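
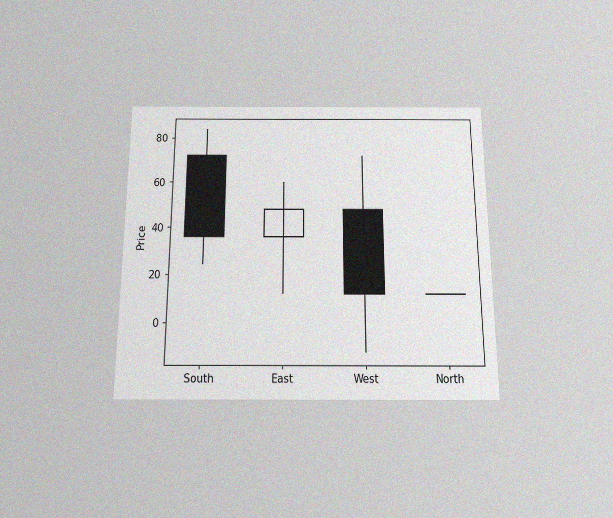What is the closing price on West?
The chart is viewed slightly from below, with some photo noise. The West candle closes at 12.

12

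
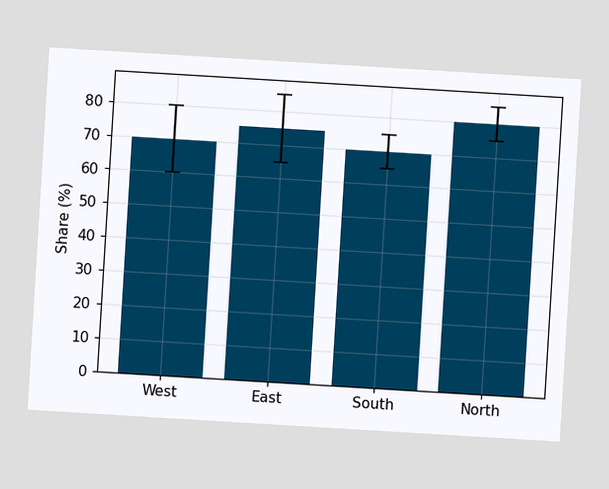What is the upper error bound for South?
75%

The chart is tilted about 3° clockwise. The South bar's upper whisker reaches 75%.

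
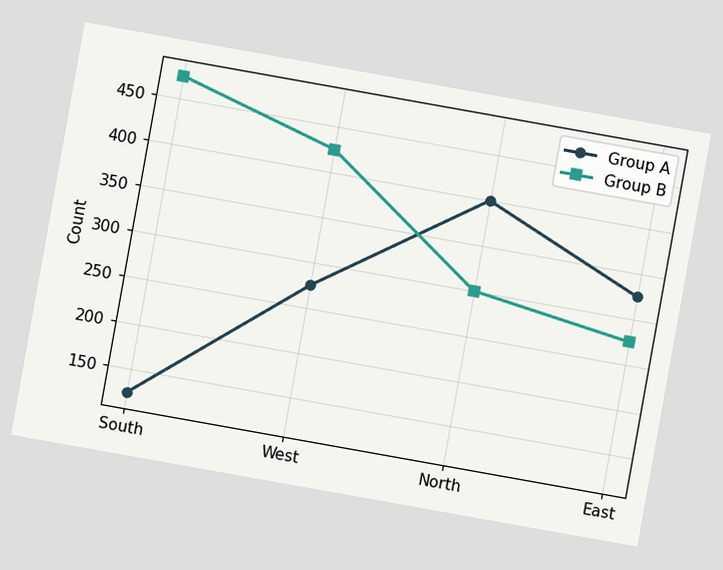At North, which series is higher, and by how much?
The chart is tilted about 10° clockwise. At North, Group A sits above the other line by 100.

Group A, by 100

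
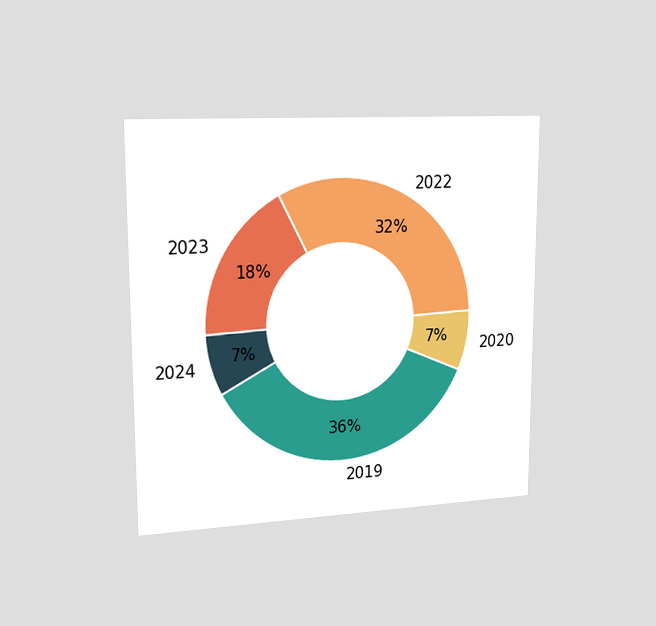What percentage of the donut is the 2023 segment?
18%

The chart is viewed slightly from the left. The 2023 segment takes up 18% of the ring.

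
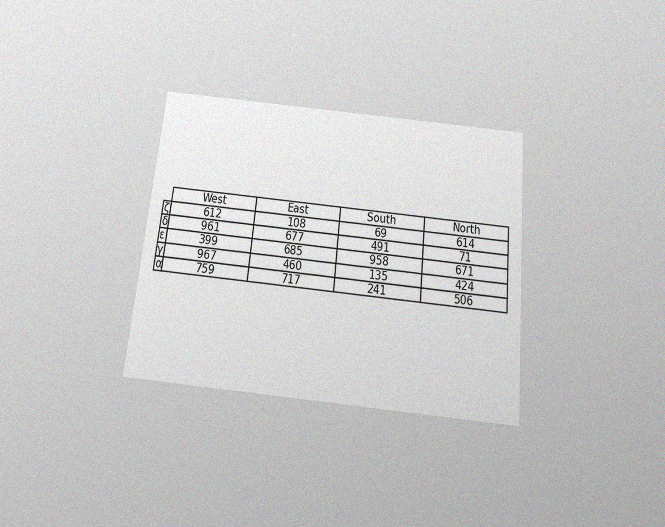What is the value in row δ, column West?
The chart is tilted about 6° clockwise and viewed slightly from below, with some photo noise. The (δ, West) cell reads 961.

961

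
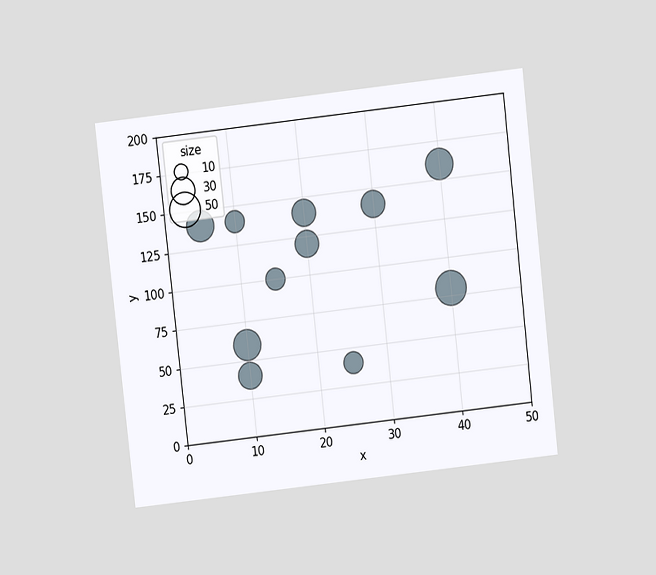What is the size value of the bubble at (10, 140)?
20

The chart is tilted about 6° counter-clockwise and viewed slightly from above. Matching the bubble at (10, 140) against the size legend gives 20.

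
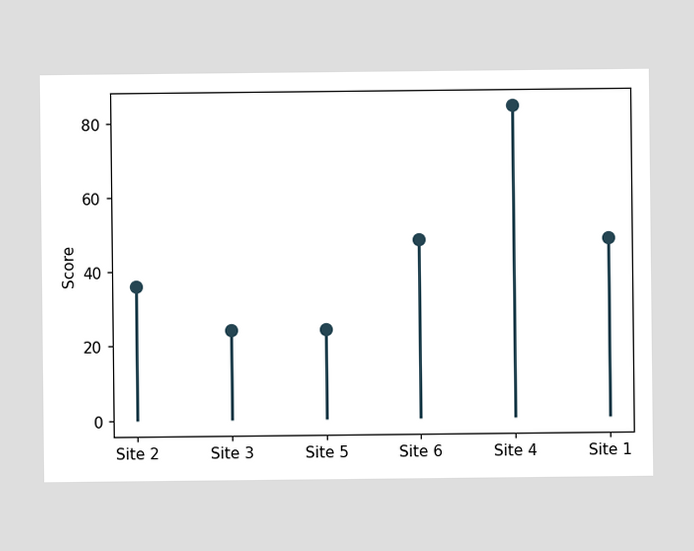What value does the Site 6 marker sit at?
48

The Site 6 marker sits at 48.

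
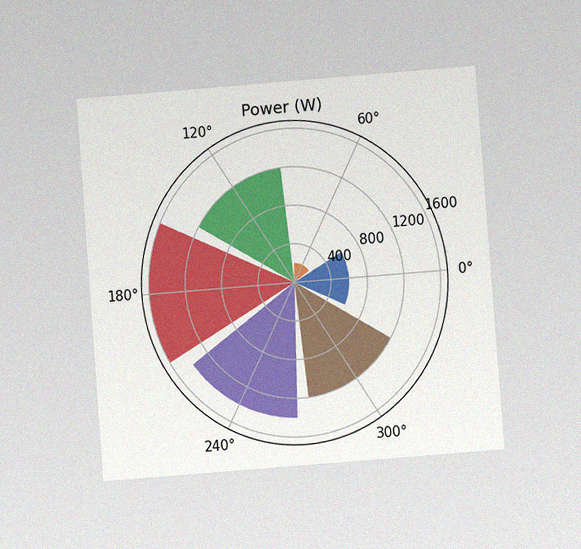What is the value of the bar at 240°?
1400W

The chart is tilted about 4° counter-clockwise and viewed at a slight angle, with some photo noise. The bar at 240° reaches 1400W on the radial axis.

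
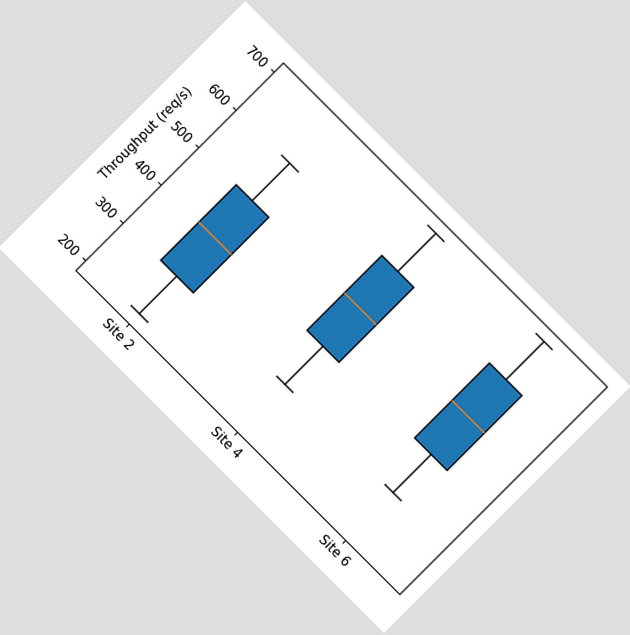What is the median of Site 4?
The chart is tilted about 45° clockwise. The median line in the Site 4 box sits at 500req/s.

500req/s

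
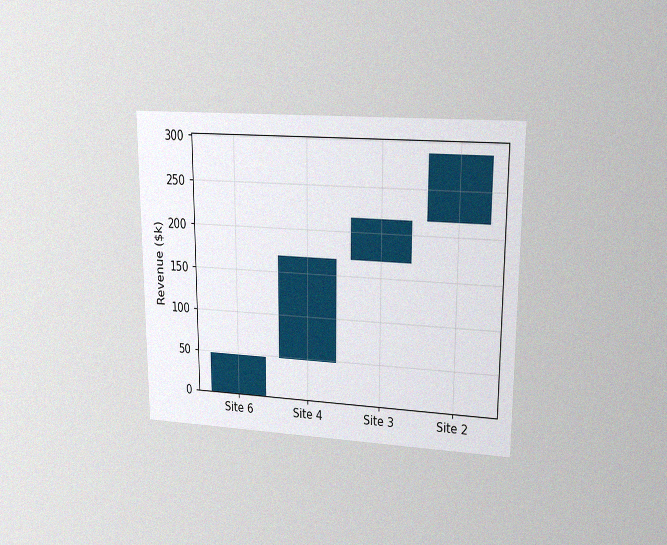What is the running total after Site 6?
The chart is viewed at a slight angle, with some photo noise. After Site 6 the running total reaches $48k.

$48k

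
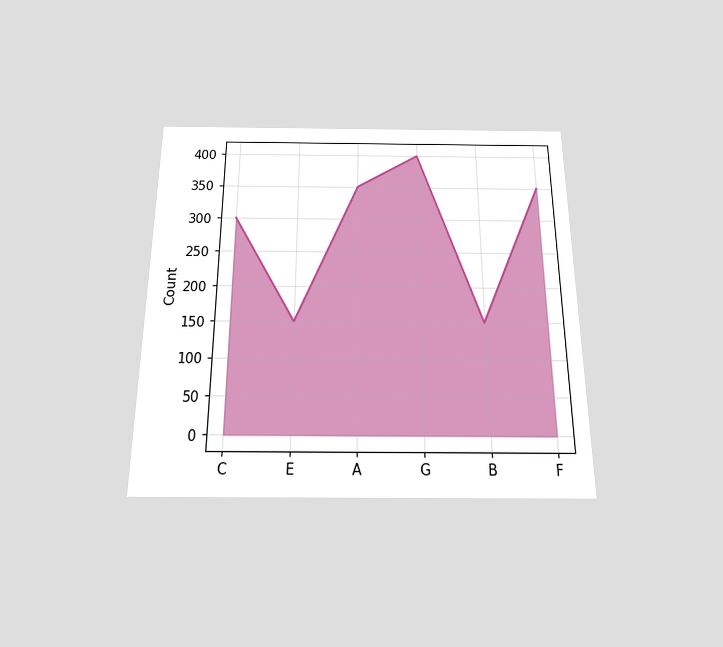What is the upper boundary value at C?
The chart is viewed slightly from below. At C the upper boundary is at 300.

300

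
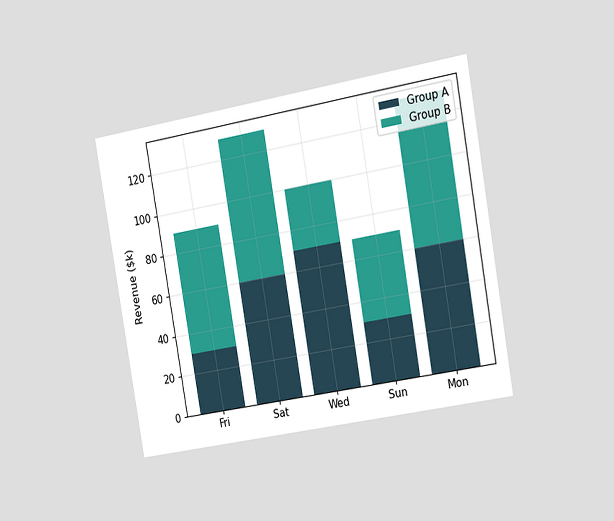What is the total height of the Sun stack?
The chart is tilted about 10° counter-clockwise and viewed slightly from the right. The Sun stack's top reaches $70k on the y-axis.

$70k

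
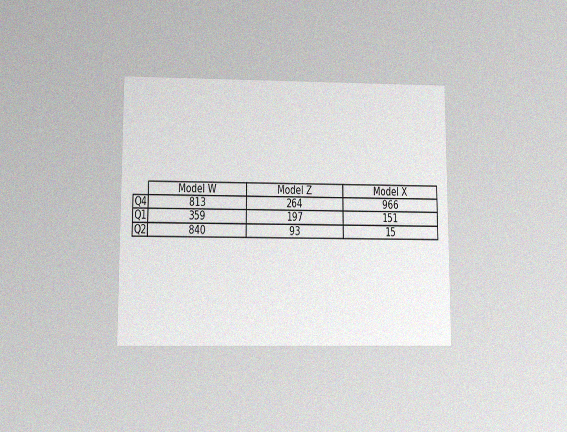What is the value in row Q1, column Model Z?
The chart is viewed slightly from below, with some photo noise. The (Q1, Model Z) cell reads 197.

197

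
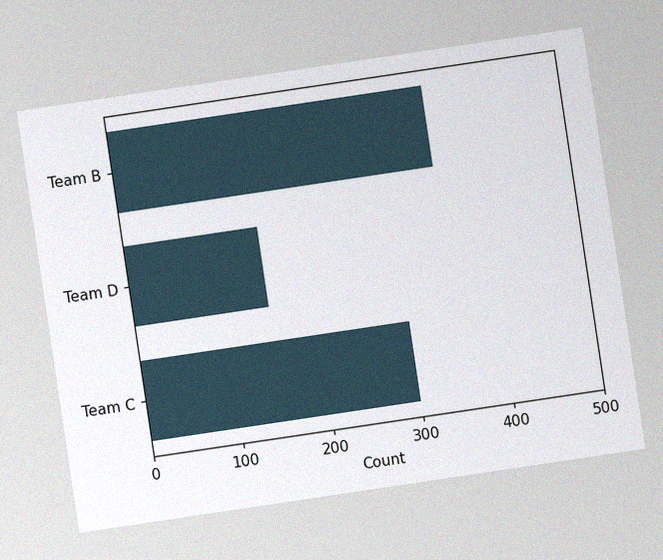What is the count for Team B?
The chart is tilted about 8° counter-clockwise, with some photo noise. Reading along the chart's x-axis, the Team B bar reaches 350.

350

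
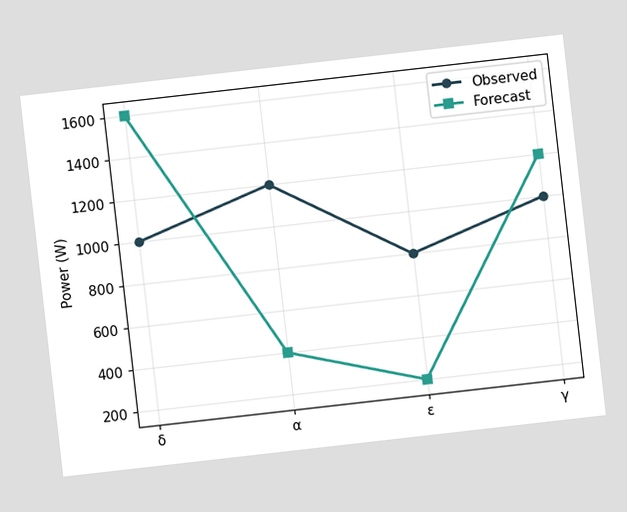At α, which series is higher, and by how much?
The chart is tilted about 6° counter-clockwise. At α, Observed sits above the other line by 800W.

Observed, by 800W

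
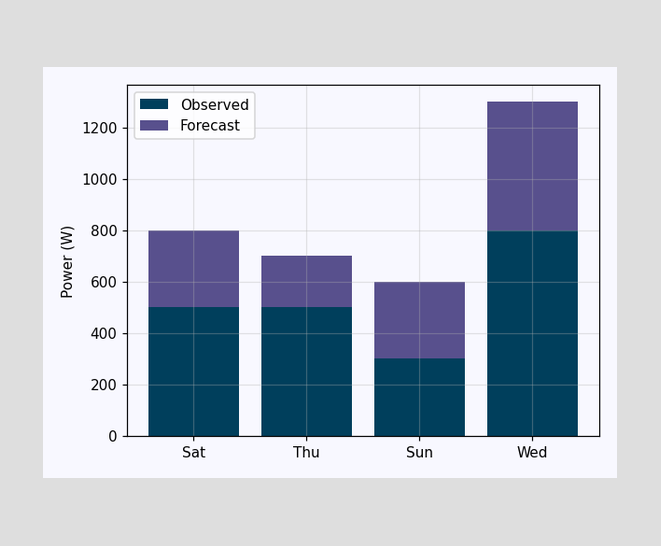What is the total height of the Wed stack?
1300W

The Wed stack's top reaches 1300W on the y-axis.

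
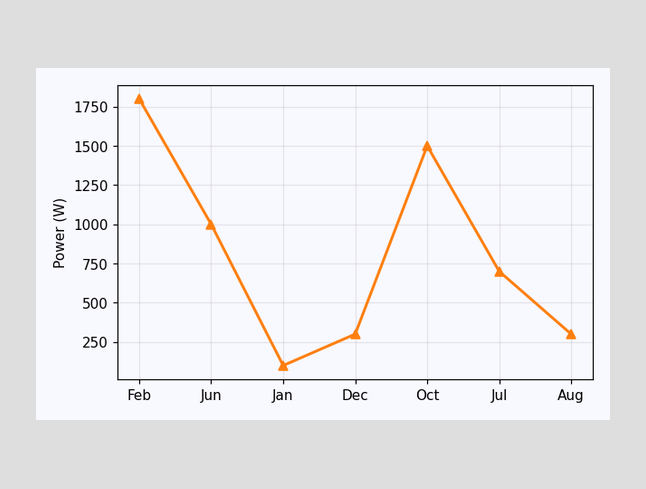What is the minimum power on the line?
100W

The lowest point is at Jan, and reading across to the y-axis gives 100W.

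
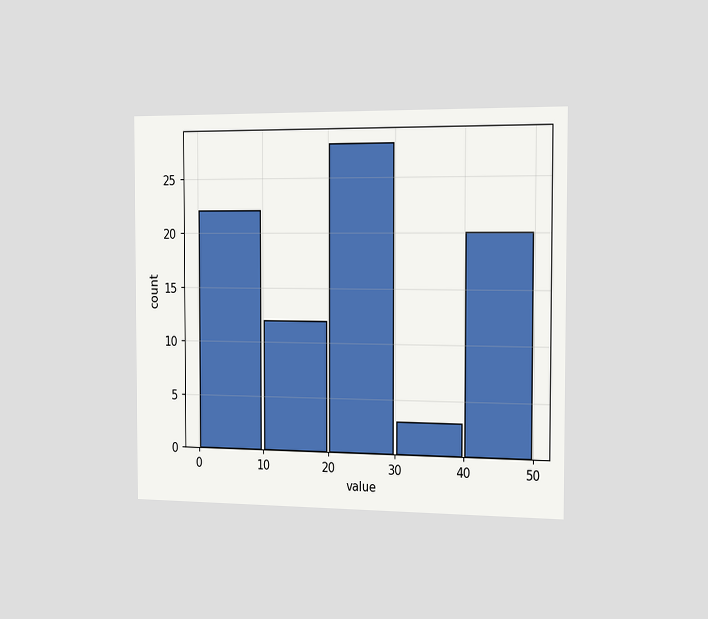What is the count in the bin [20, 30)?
28

The chart is viewed slightly from the right. The [20, 30) bin has height 28.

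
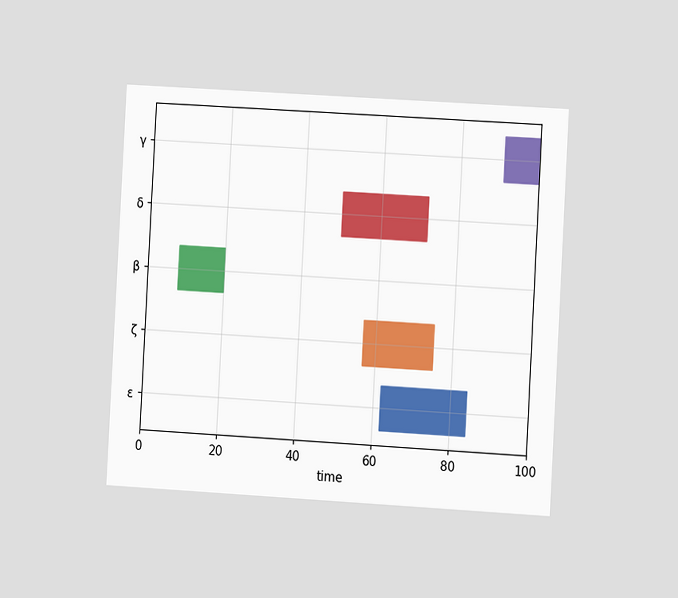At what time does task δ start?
The chart is tilted about 3° clockwise and viewed at a slight angle. The δ bar begins at t=50.

50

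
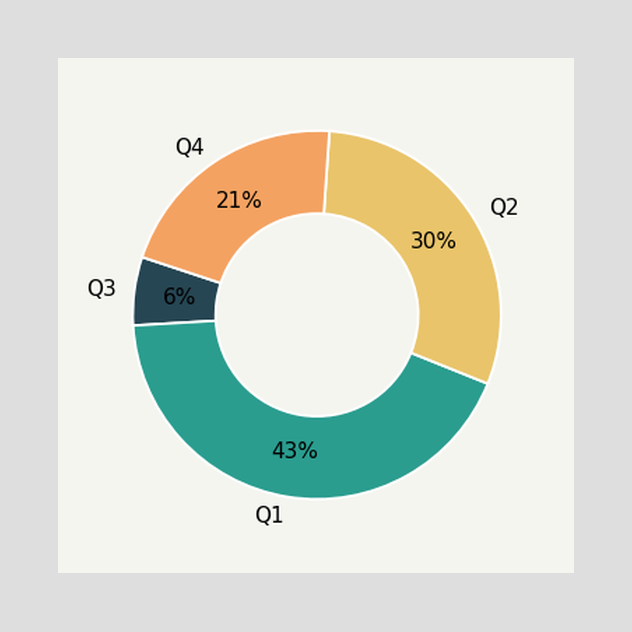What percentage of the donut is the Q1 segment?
43%

The Q1 segment takes up 43% of the ring.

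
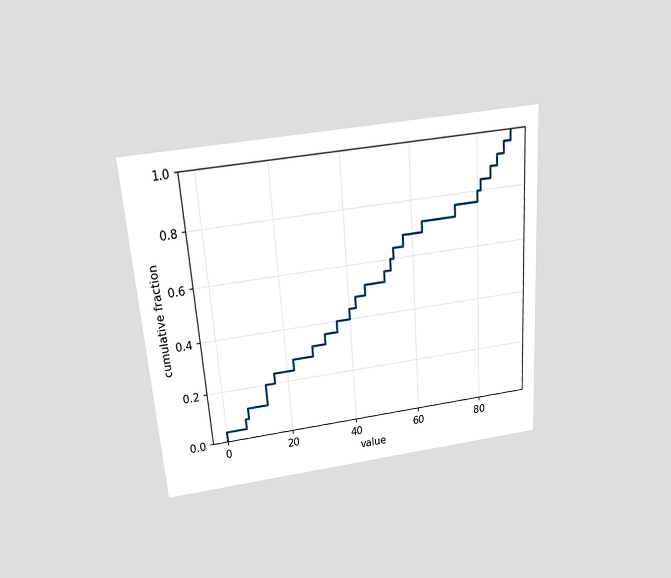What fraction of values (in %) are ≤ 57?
68%

The chart is tilted about 4° counter-clockwise and viewed slightly from above. At x=57 the ECDF step is at 68%.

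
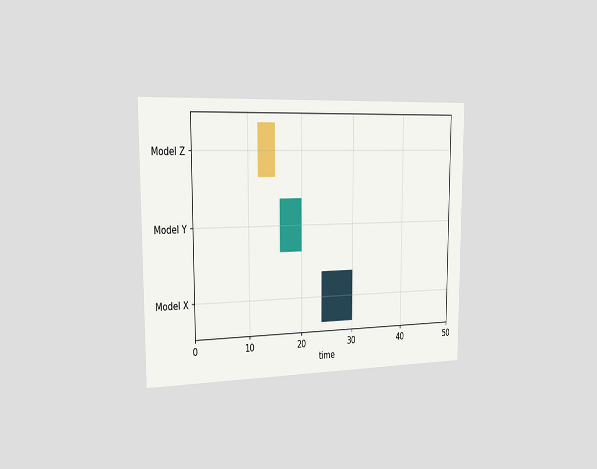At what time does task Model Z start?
The chart is viewed slightly from the left. The Model Z bar begins at t=12.

12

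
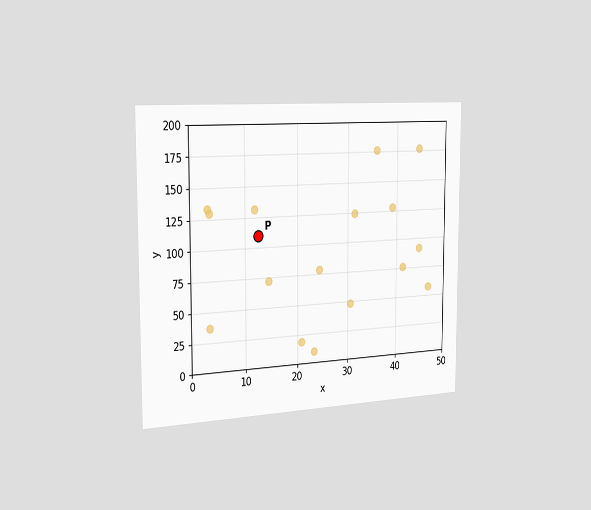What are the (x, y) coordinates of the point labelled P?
(12.5, 110)

The chart is viewed slightly from the left. Following the gridlines from P to each axis, P sits at (12.5, 110).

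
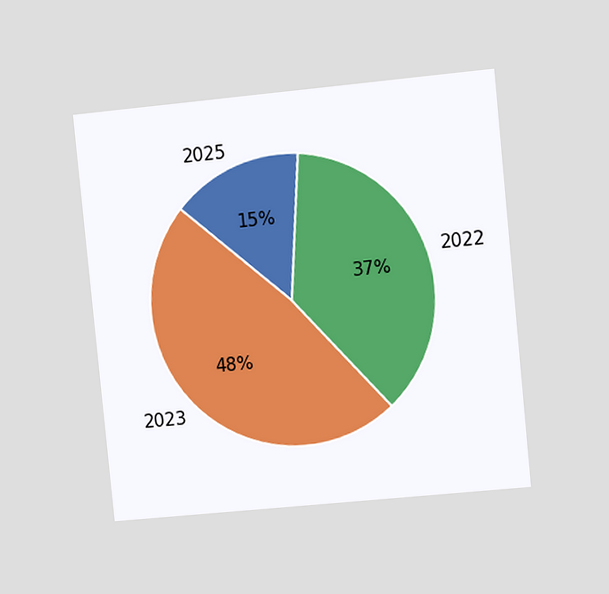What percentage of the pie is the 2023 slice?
The chart is tilted about 6° counter-clockwise and viewed at a slight angle. The 2023 slice takes up 48% of the pie.

48%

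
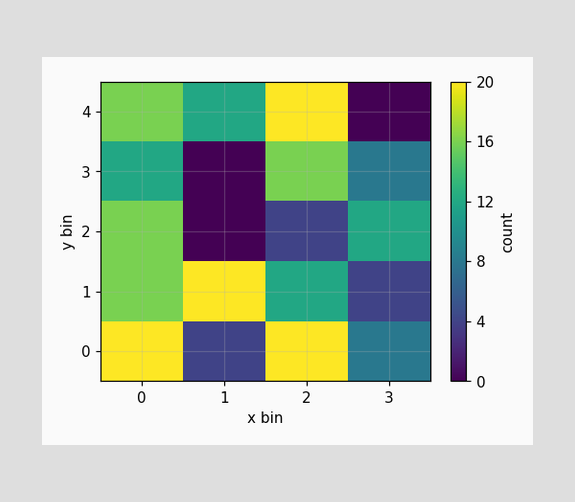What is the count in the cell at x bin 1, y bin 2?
0

Matching the cell (1, 2) against the colorbar gives 0.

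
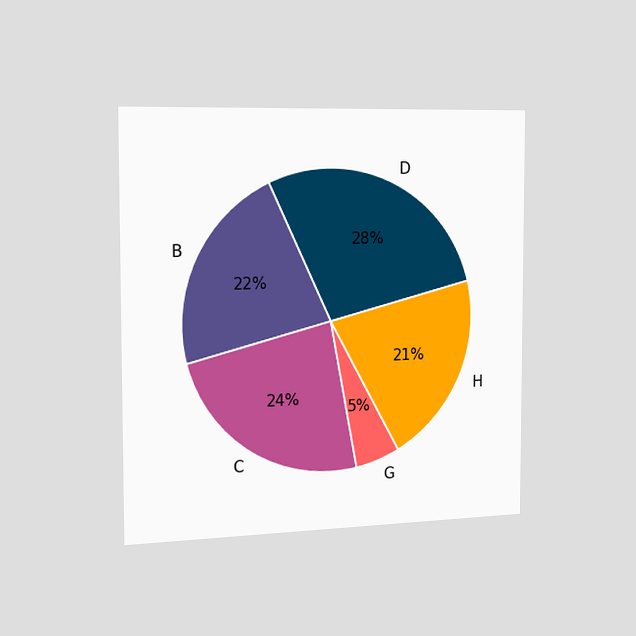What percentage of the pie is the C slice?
The chart is viewed slightly from the left. The C slice takes up 24% of the pie.

24%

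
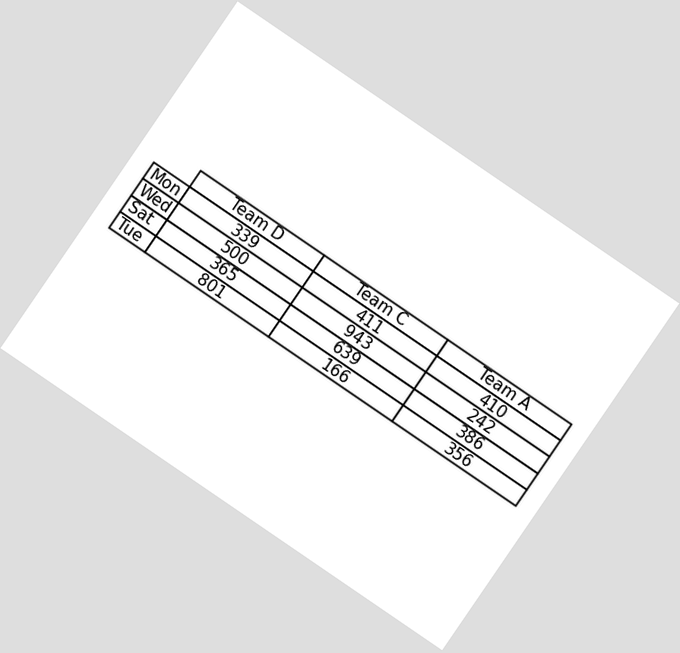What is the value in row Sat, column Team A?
386

The chart is tilted about 34° clockwise. The (Sat, Team A) cell reads 386.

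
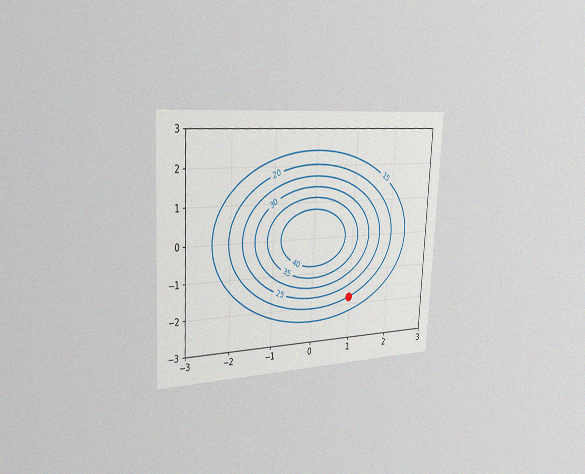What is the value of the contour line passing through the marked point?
20

The chart is tilted about 3° clockwise and viewed slightly from the left, with some photo noise. The marked point sits on the contour labelled 20.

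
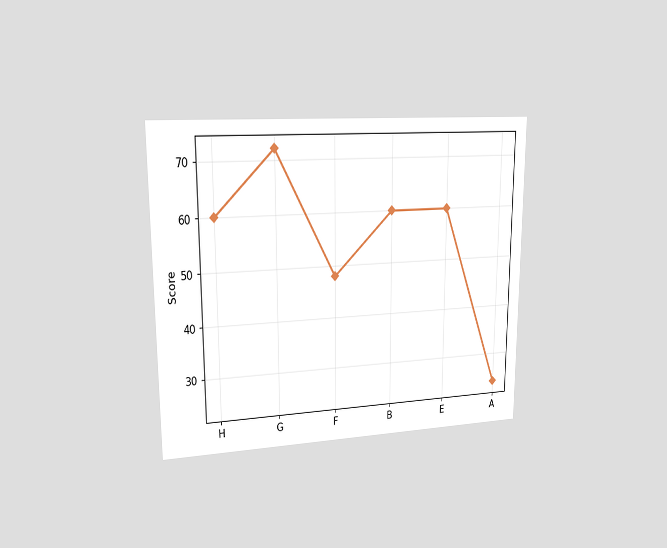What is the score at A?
The chart is viewed slightly from the left. At A, the line is at 24.

24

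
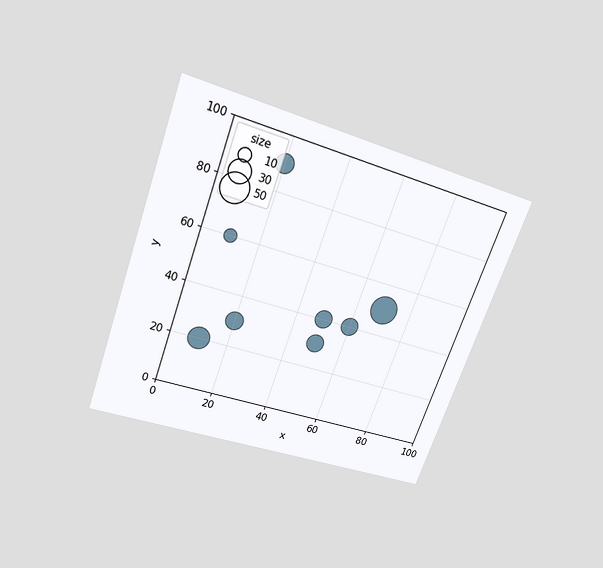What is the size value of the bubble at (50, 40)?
20

The chart is tilted about 20° clockwise and viewed slightly from above. Matching the bubble at (50, 40) against the size legend gives 20.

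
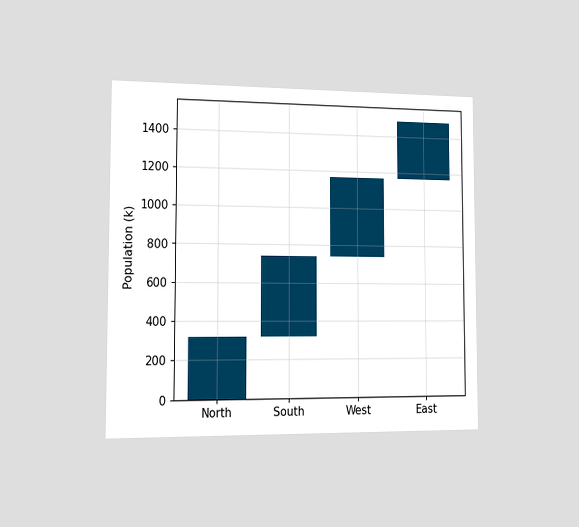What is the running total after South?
742k

The chart is viewed slightly from the left. After South the running total reaches 742k.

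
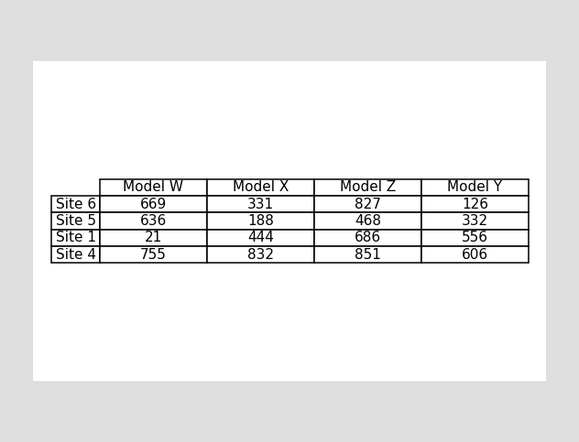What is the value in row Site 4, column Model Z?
The (Site 4, Model Z) cell reads 851.

851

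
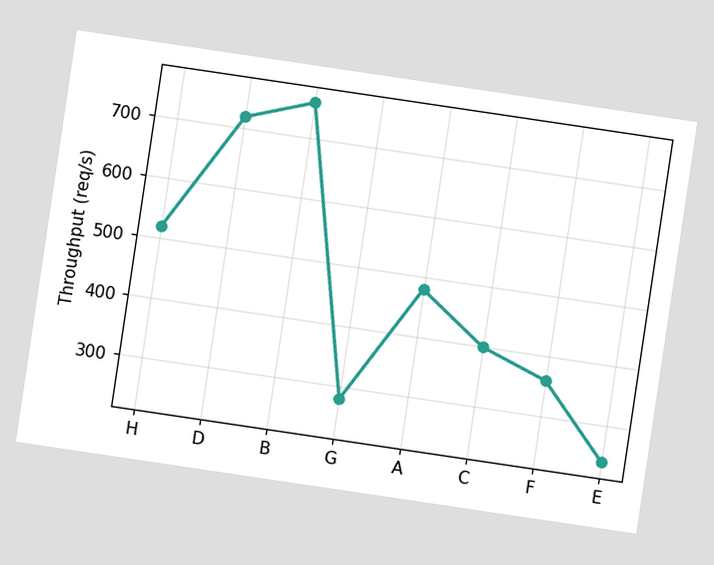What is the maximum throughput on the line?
The chart is tilted about 8° clockwise. The highest point is at B, and reading across to the y-axis gives 760req/s.

760req/s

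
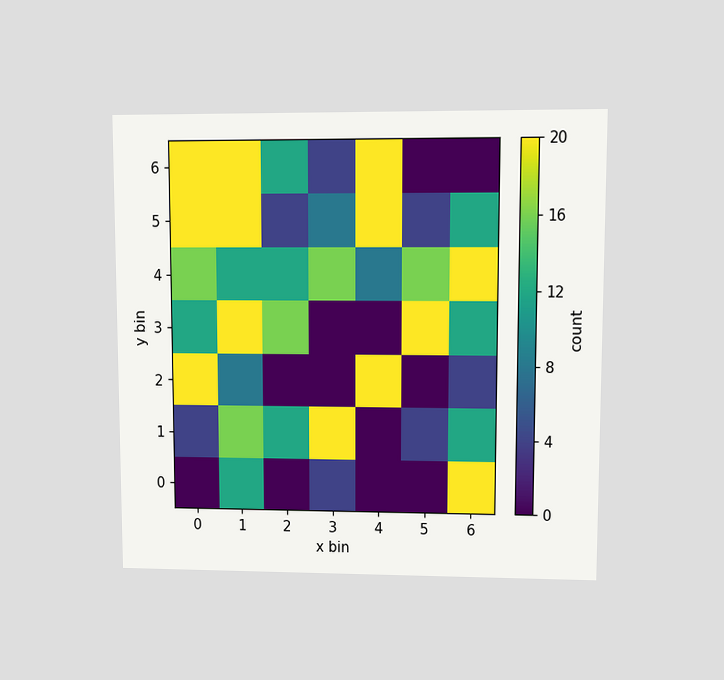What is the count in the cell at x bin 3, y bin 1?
The chart is viewed at a slight angle. Matching the cell (3, 1) against the colorbar gives 20.

20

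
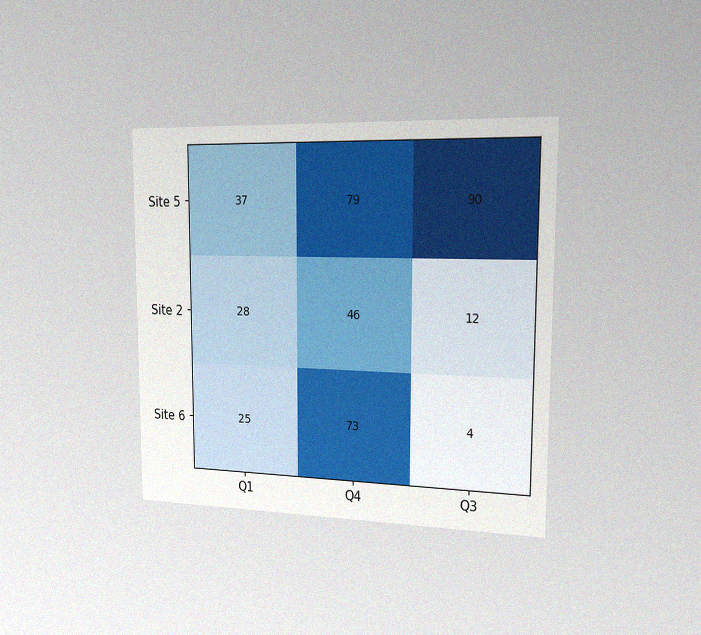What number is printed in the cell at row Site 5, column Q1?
The chart is viewed slightly from the right, with some photo noise. The (Site 5, Q1) cell reads 37.

37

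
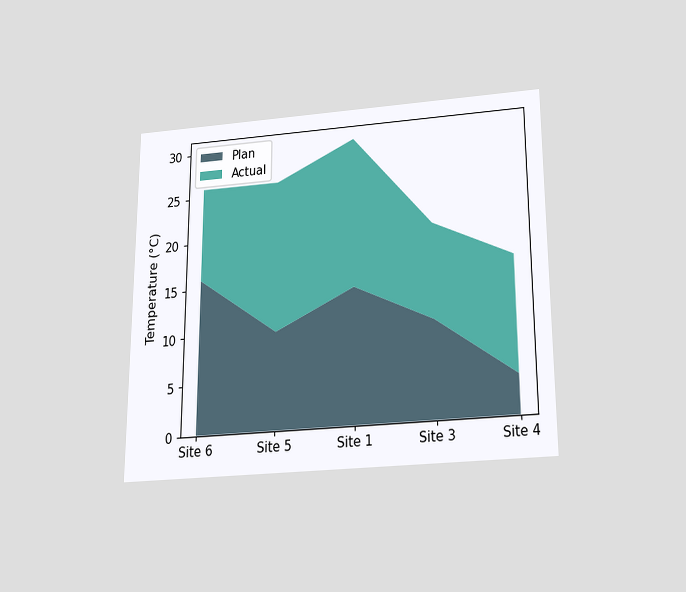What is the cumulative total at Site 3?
The chart is viewed slightly from below. The stacked total at Site 3 reaches 20°C.

20°C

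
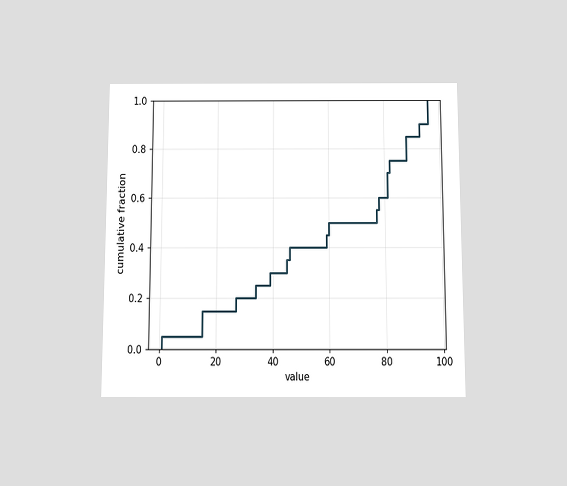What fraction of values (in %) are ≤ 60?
50%

The chart is viewed slightly from below. At x=60 the ECDF step is at 50%.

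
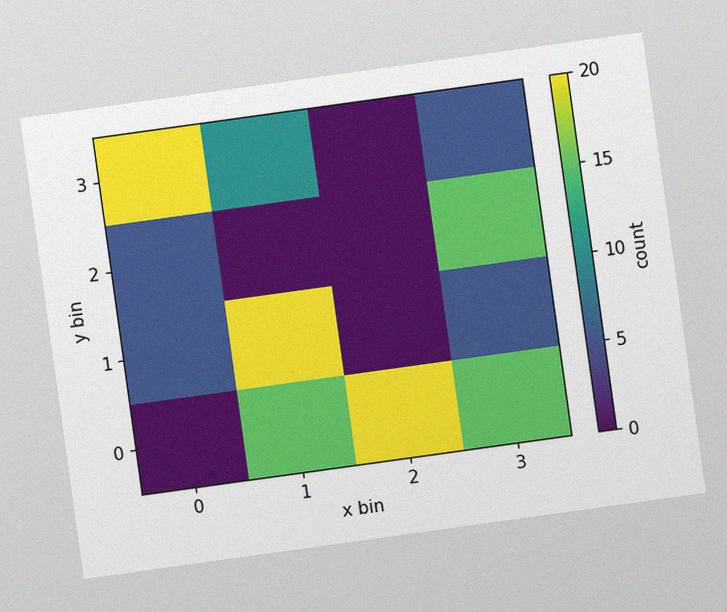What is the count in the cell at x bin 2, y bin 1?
0

The chart is tilted about 8° counter-clockwise, with some photo noise. Matching the cell (2, 1) against the colorbar gives 0.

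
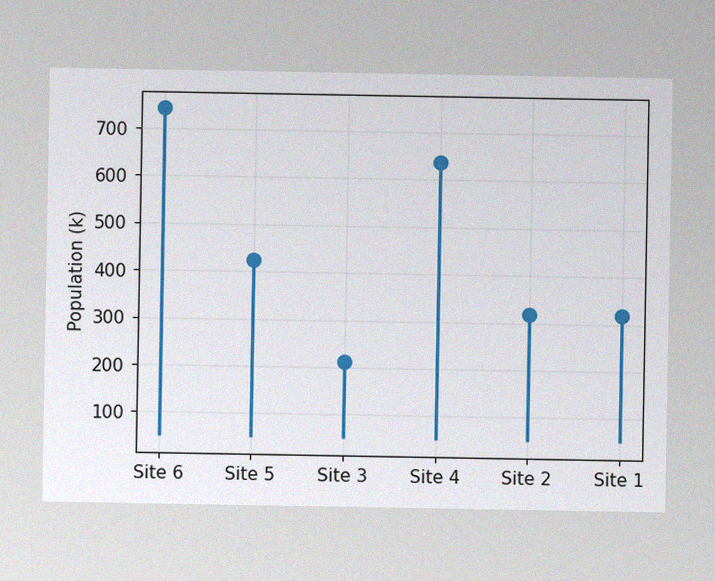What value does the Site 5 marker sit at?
424k

The image has some photo noise and uneven lighting. The Site 5 marker sits at 424k.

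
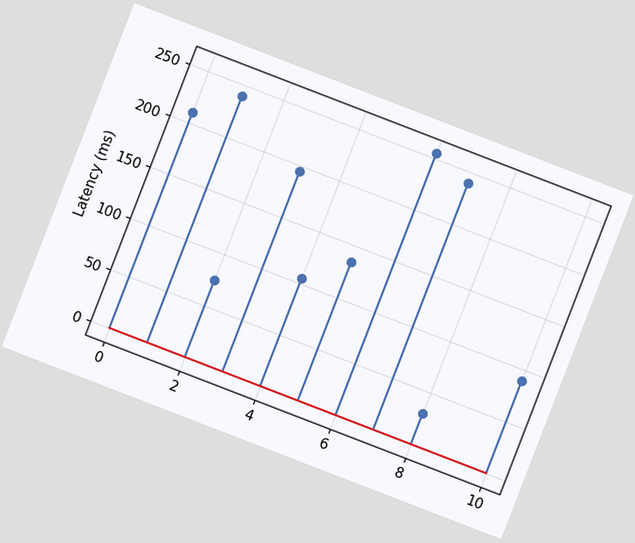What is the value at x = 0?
210ms

The chart is tilted about 21° clockwise. The stem at x=0 reaches 210ms.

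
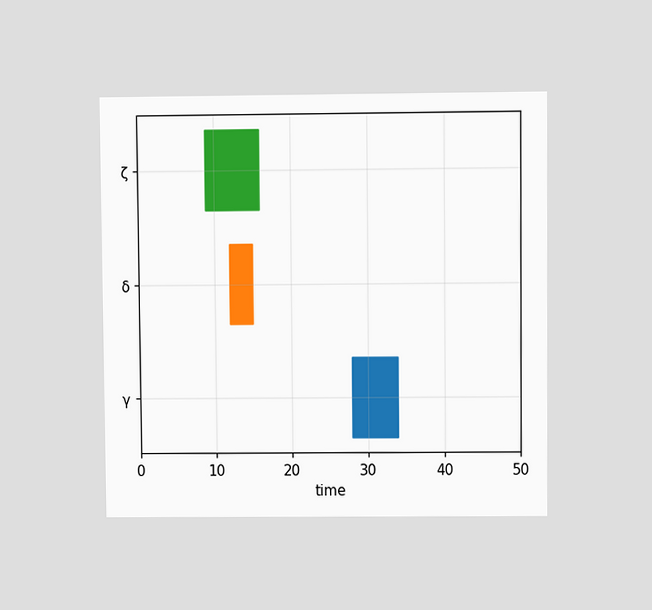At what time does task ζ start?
9

The chart is viewed at a slight angle. The ζ bar begins at t=9.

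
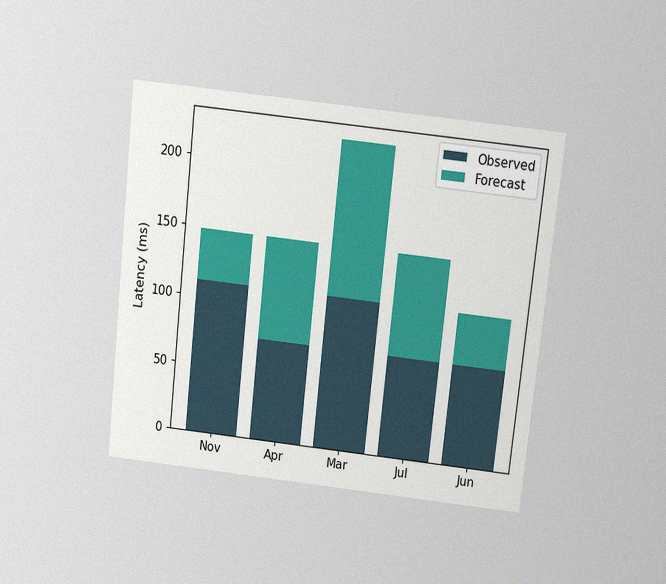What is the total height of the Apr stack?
148ms

The chart is tilted about 6° clockwise and viewed slightly from above, with some photo noise. The Apr stack's top reaches 148ms on the y-axis.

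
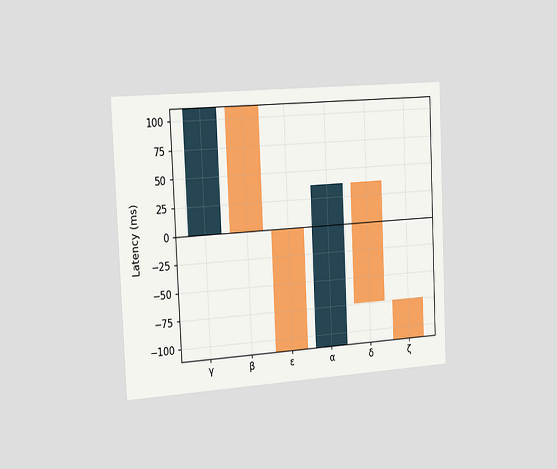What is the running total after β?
0ms

The chart is tilted about 3° counter-clockwise and viewed slightly from the left. After β the running total reaches 0ms.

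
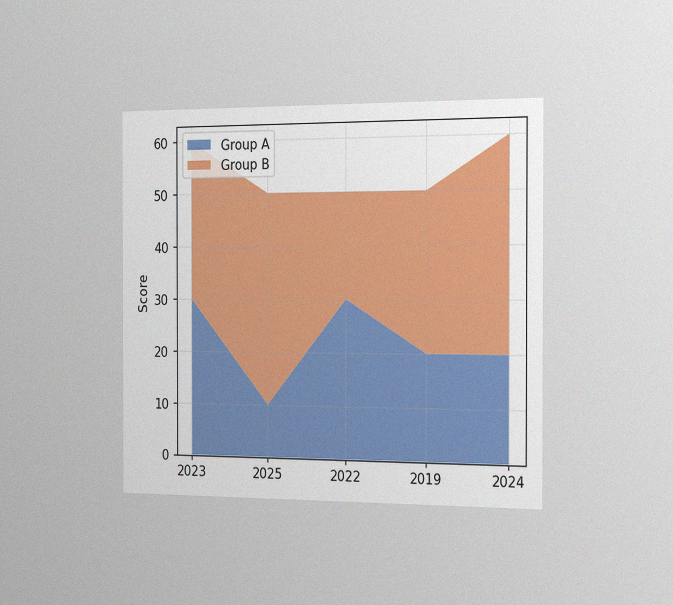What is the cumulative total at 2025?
The chart is viewed slightly from the right, with some photo noise. The stacked total at 2025 reaches 50.

50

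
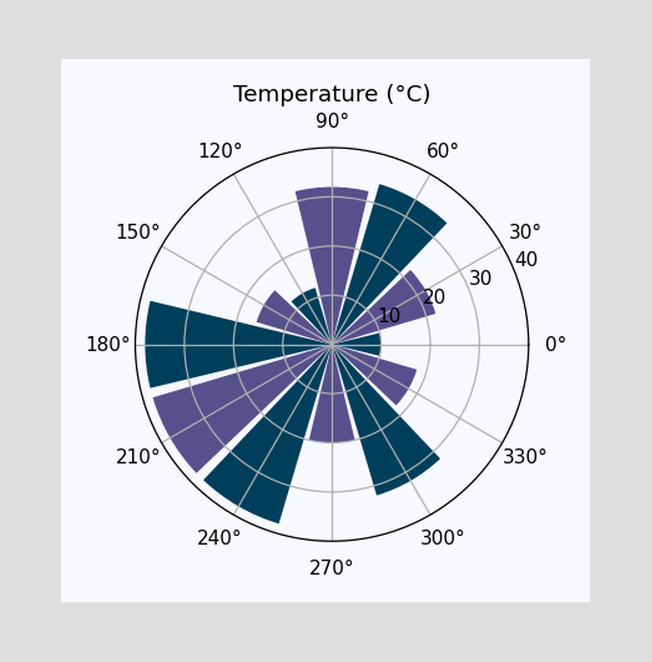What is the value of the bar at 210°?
38°C

The bar at 210° reaches 38°C on the radial axis.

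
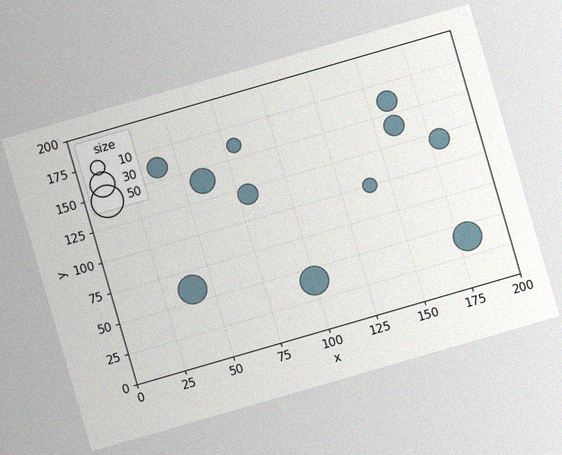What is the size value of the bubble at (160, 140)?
The chart is tilted about 16° counter-clockwise, with some photo noise. Matching the bubble at (160, 140) against the size legend gives 20.

20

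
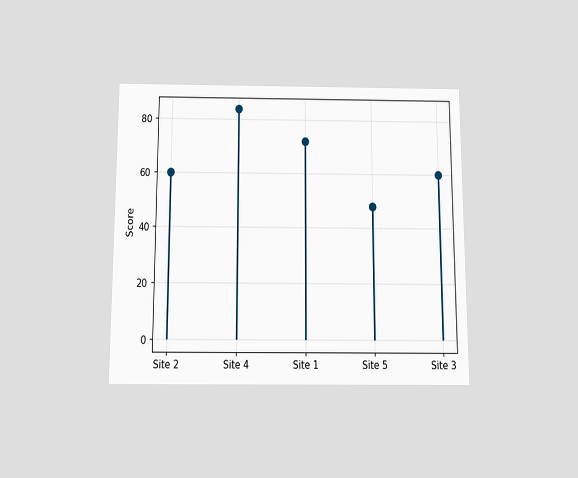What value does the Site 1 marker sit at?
72

The chart is viewed slightly from below. The Site 1 marker sits at 72.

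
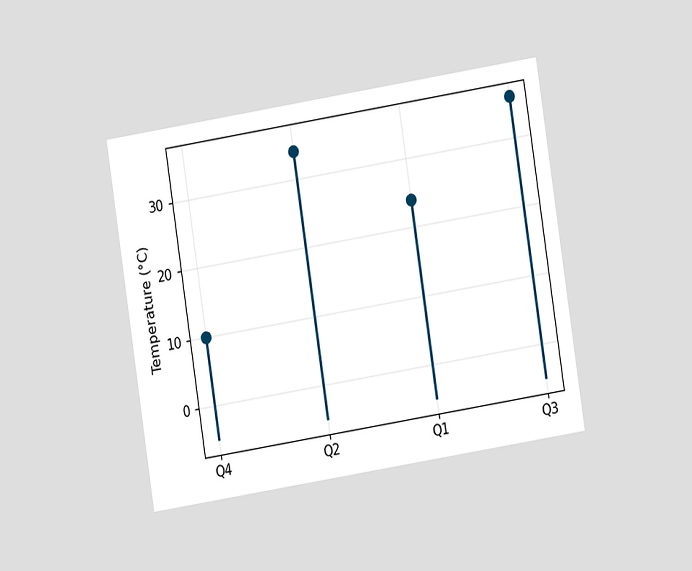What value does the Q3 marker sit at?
36°C

The chart is tilted about 9° counter-clockwise and viewed at a slight angle. The Q3 marker sits at 36°C.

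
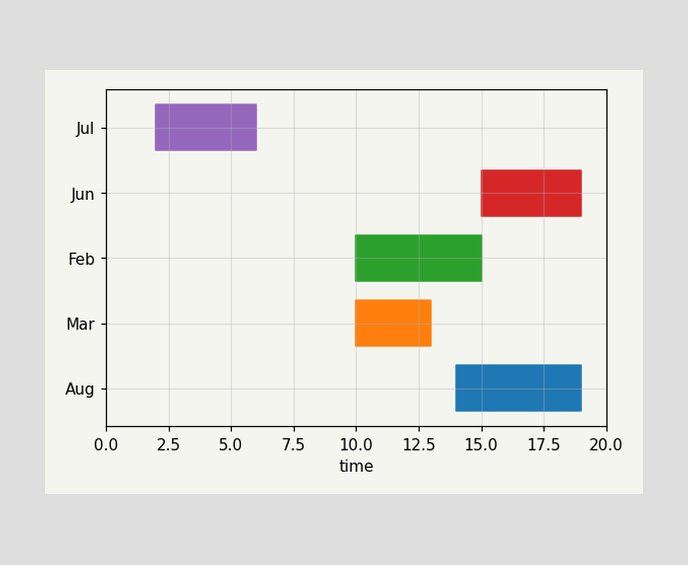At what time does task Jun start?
The Jun bar begins at t=15.

15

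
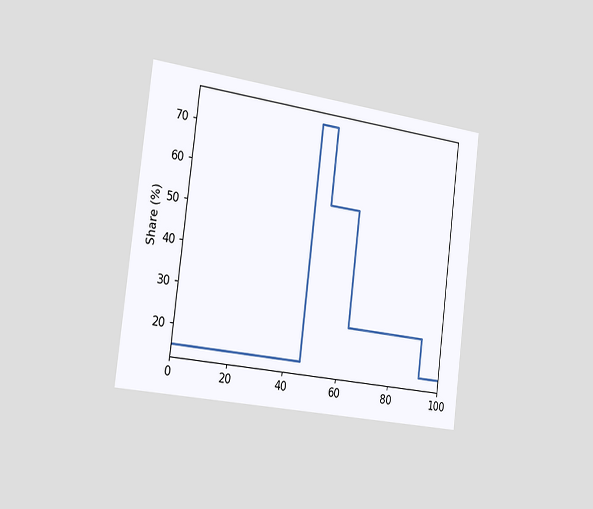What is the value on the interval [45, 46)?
15%

The chart is tilted about 7° clockwise and viewed slightly from the left. On [45, 46) the step sits at 15%.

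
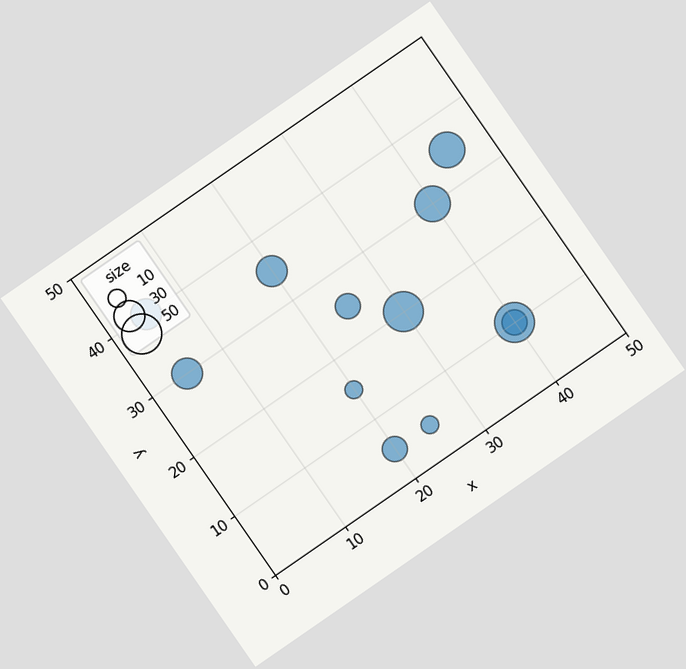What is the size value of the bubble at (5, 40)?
30

The chart is tilted about 35° counter-clockwise. Matching the bubble at (5, 40) against the size legend gives 30.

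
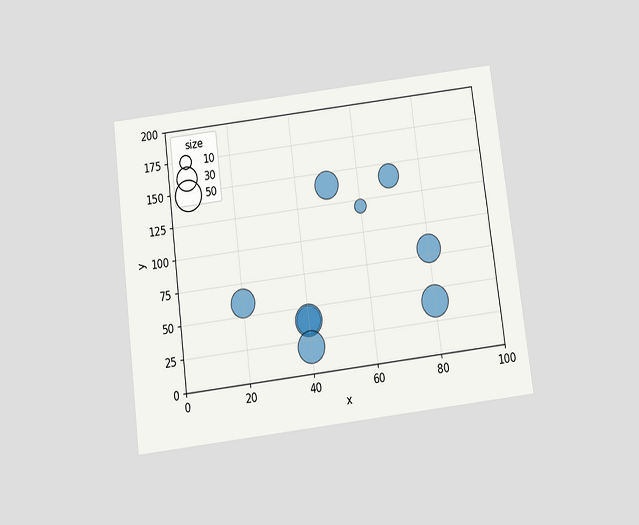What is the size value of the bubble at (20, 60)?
The chart is tilted about 7° counter-clockwise and viewed slightly from below. Matching the bubble at (20, 60) against the size legend gives 40.

40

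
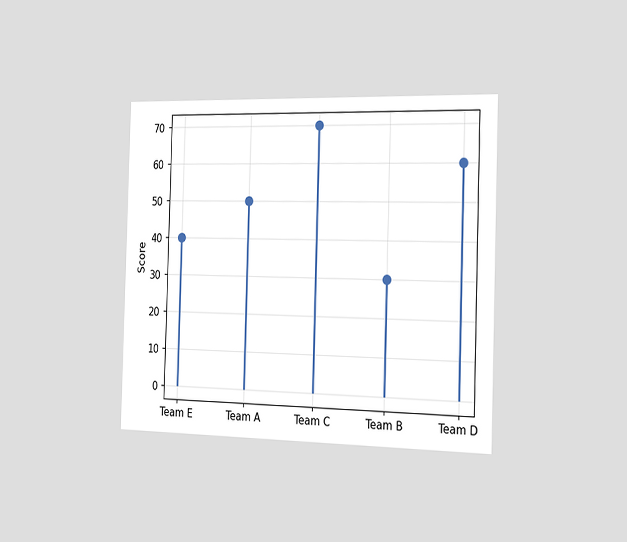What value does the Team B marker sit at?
The chart is viewed slightly from the right. The Team B marker sits at 30.

30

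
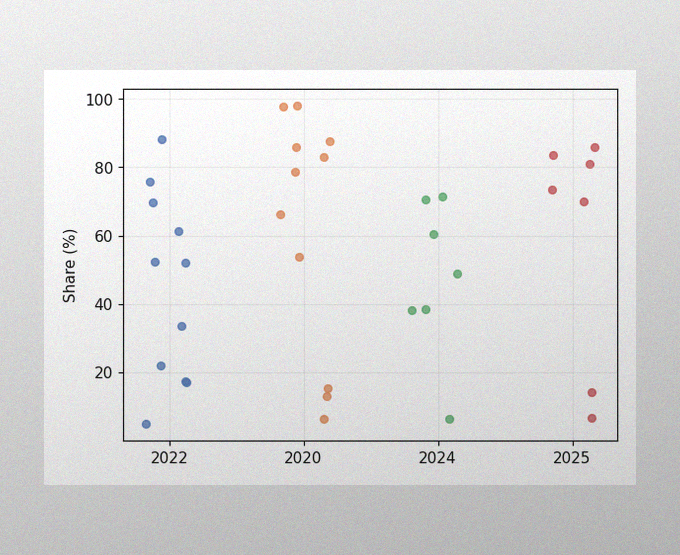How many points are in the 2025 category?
The image has some photo noise and uneven lighting. Counting the markers in the 2025 column gives 7.

7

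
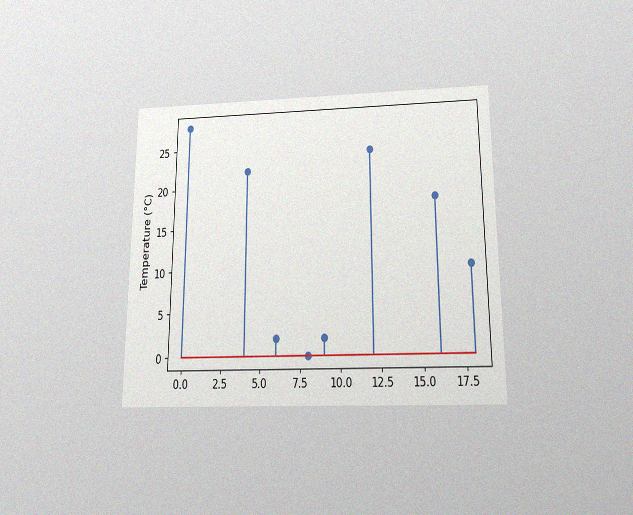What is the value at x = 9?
The chart is viewed slightly from below, with some photo noise. The stem at x=9 reaches 2°C.

2°C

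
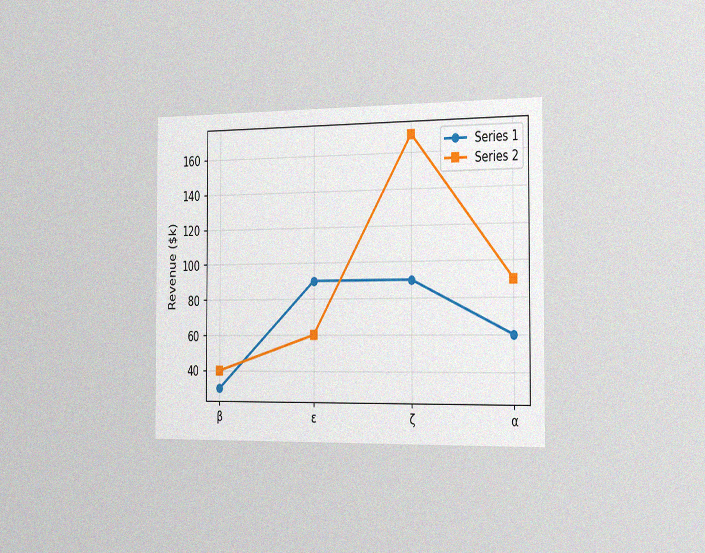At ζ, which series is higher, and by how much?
The chart is viewed slightly from the right, with some photo noise. At ζ, Series 2 sits above the other line by $80k.

Series 2, by $80k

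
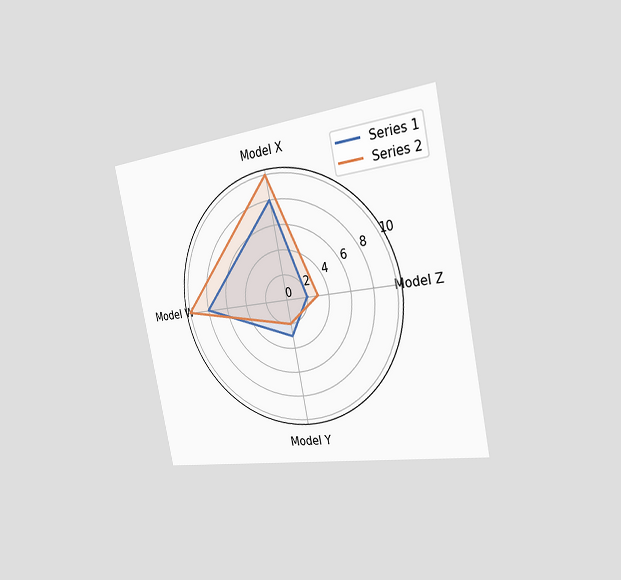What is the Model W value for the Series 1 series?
The chart is tilted about 12° counter-clockwise and viewed slightly from the right. On the Model W axis, Series 1 reaches 8.

8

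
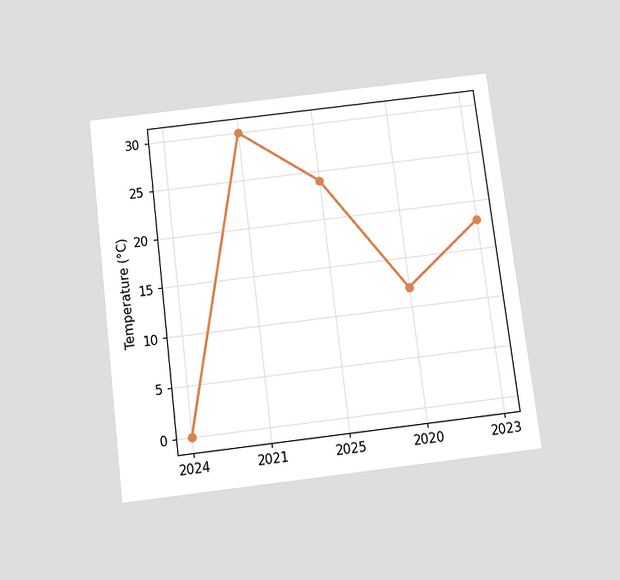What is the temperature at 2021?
The chart is tilted about 7° counter-clockwise and viewed slightly from below. At 2021, the line is at 30°C.

30°C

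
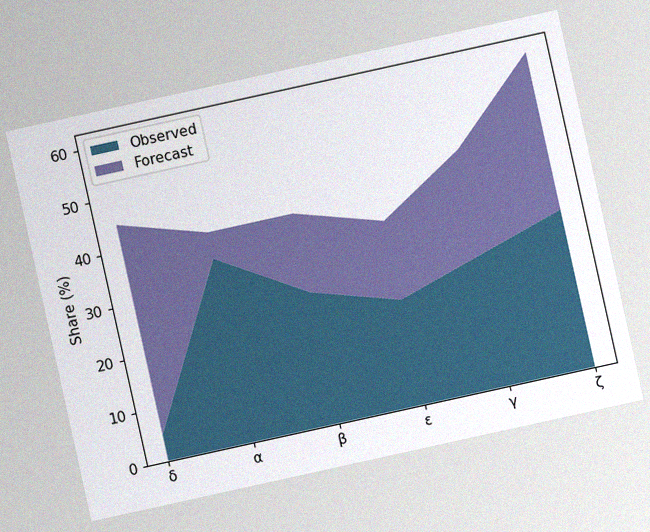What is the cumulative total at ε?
The chart is tilted about 12° counter-clockwise, with some photo noise. The stacked total at ε reaches 35%.

35%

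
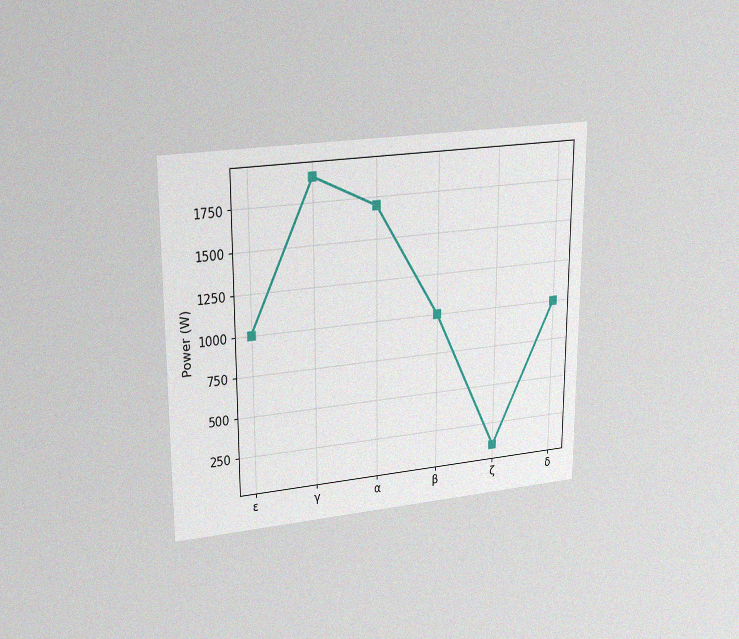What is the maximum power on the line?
1900W

The chart is viewed at a slight angle, with some photo noise. The highest point is at γ, and reading across to the y-axis gives 1900W.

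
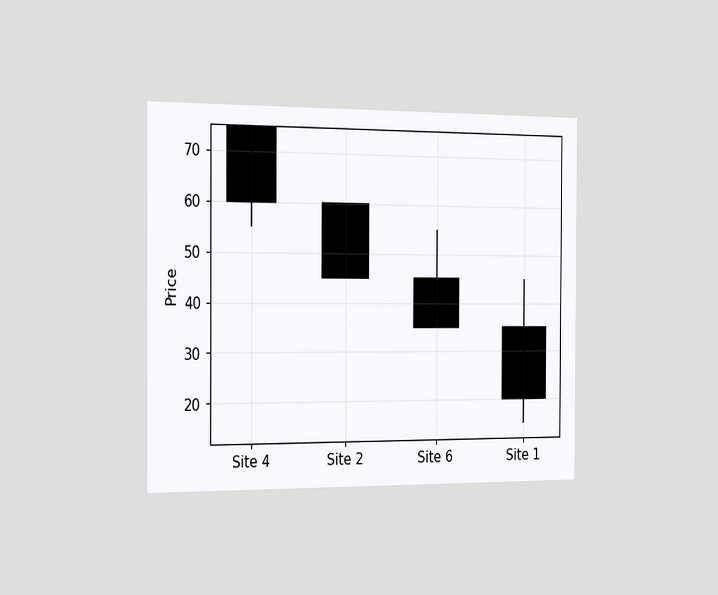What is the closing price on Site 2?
45

The chart is viewed slightly from the left. The Site 2 candle closes at 45.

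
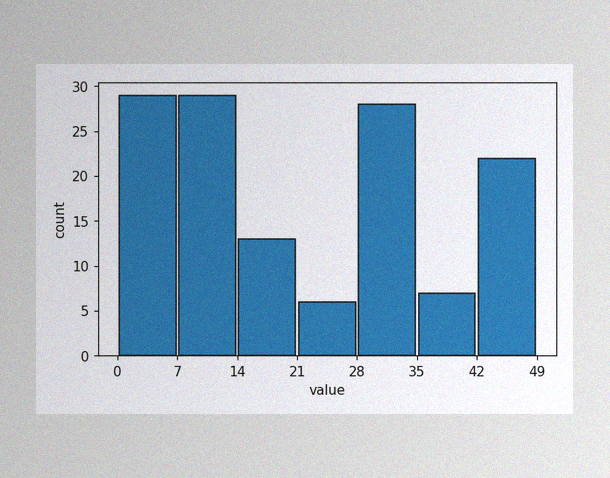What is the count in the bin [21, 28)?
6

The image has some photo noise and uneven lighting. The [21, 28) bin has height 6.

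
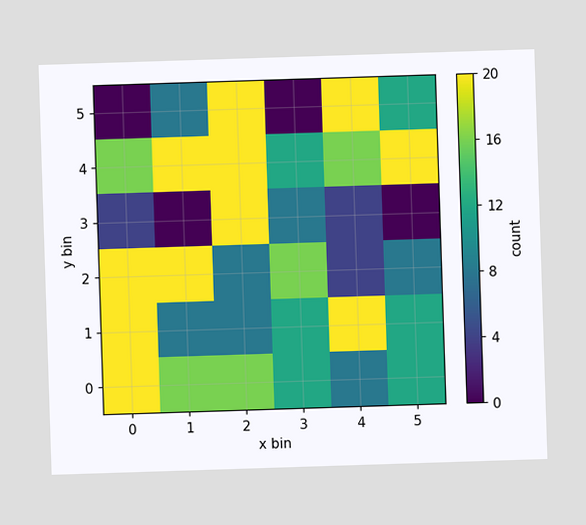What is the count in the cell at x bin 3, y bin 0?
Matching the cell (3, 0) against the colorbar gives 12.

12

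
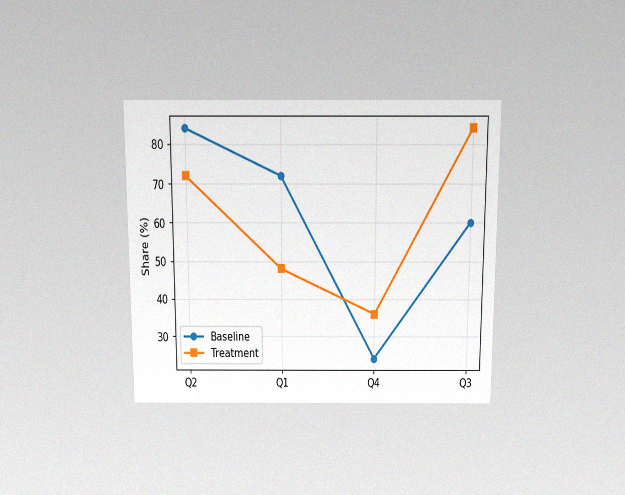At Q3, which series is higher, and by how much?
The chart is viewed slightly from above, with some photo noise. At Q3, Treatment sits above the other line by 24%.

Treatment, by 24%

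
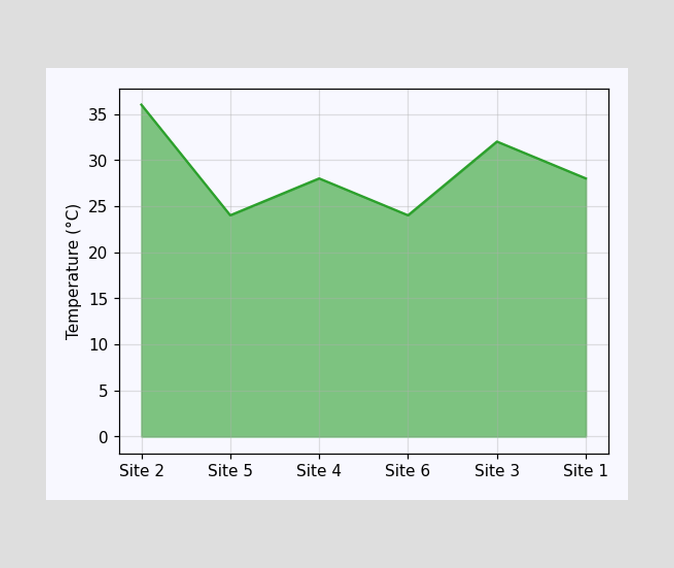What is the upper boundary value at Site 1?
At Site 1 the upper boundary is at 28°C.

28°C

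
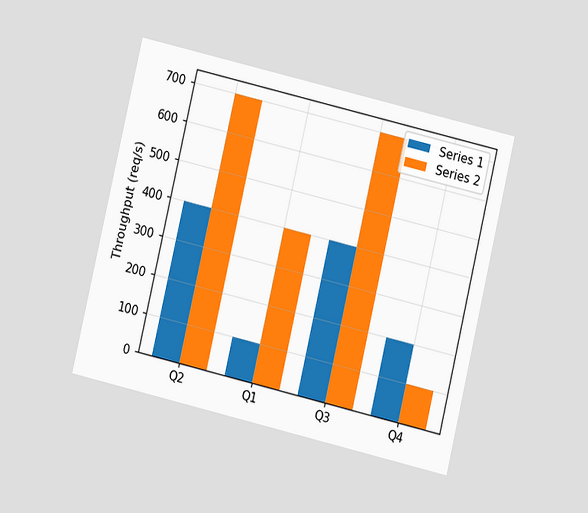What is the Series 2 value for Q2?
700req/s

The chart is tilted about 13° clockwise and viewed at a slight angle. The Series 2 bar at Q2 reaches 700req/s on the y-axis.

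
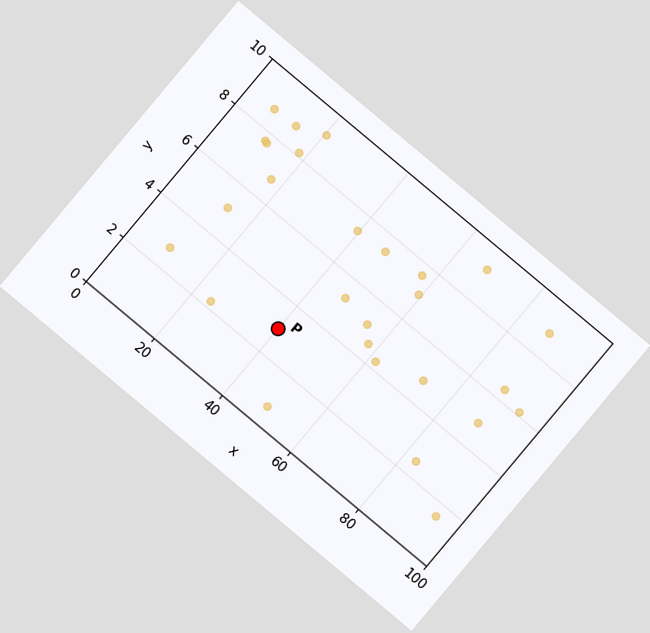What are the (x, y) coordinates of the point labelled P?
The chart is tilted about 40° clockwise. Following the gridlines from P to each axis, P sits at (40, 3).

(40, 3)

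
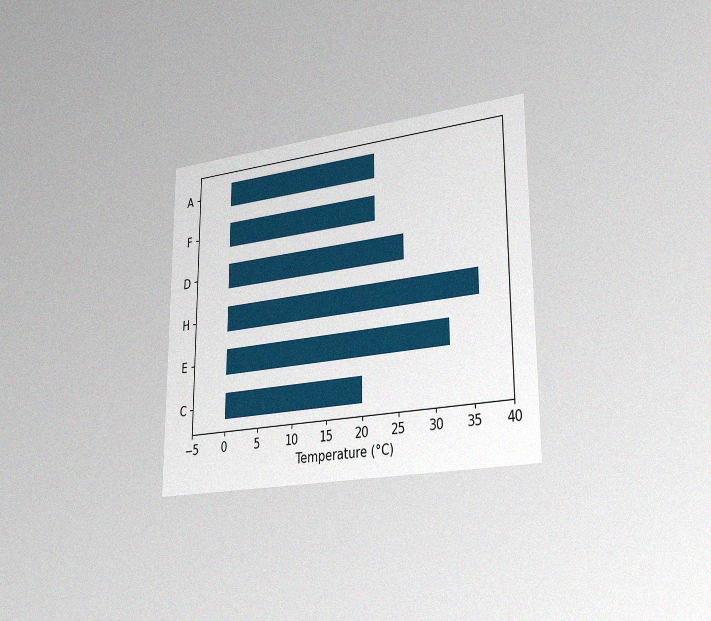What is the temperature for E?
The chart is viewed slightly from the right, with some photo noise. Reading along the chart's x-axis, the E bar reaches 32°C.

32°C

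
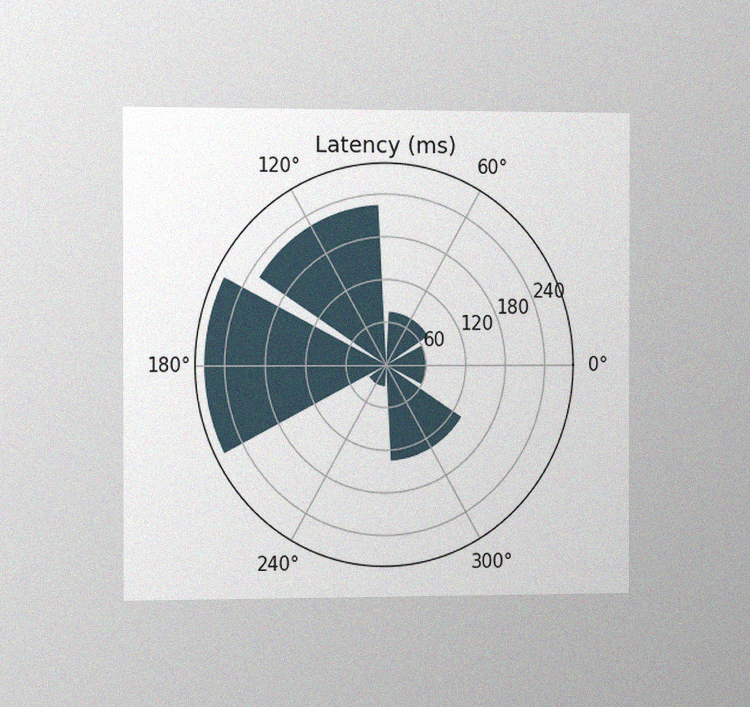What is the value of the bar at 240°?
30ms

The chart is viewed slightly from the left, with some photo noise. The bar at 240° reaches 30ms on the radial axis.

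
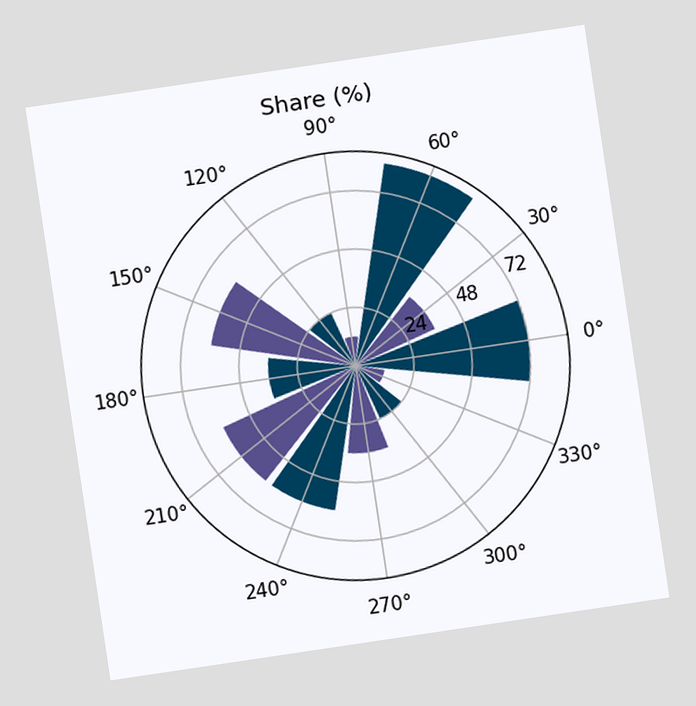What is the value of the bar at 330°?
12%

The chart is tilted about 8° counter-clockwise. The bar at 330° reaches 12% on the radial axis.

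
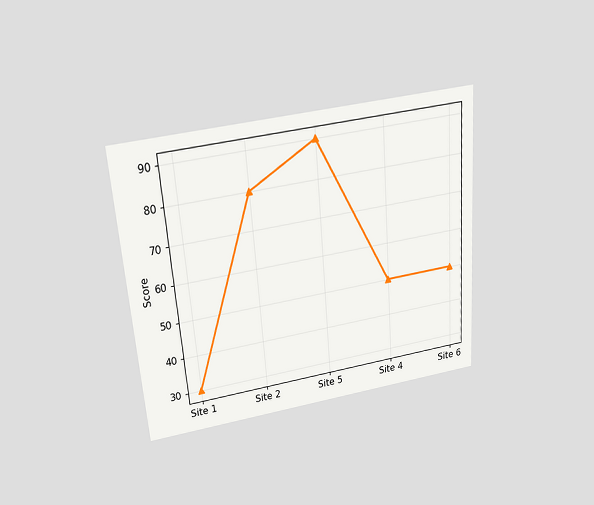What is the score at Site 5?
The chart is tilted about 4° counter-clockwise and viewed slightly from above. At Site 5, the line is at 90.

90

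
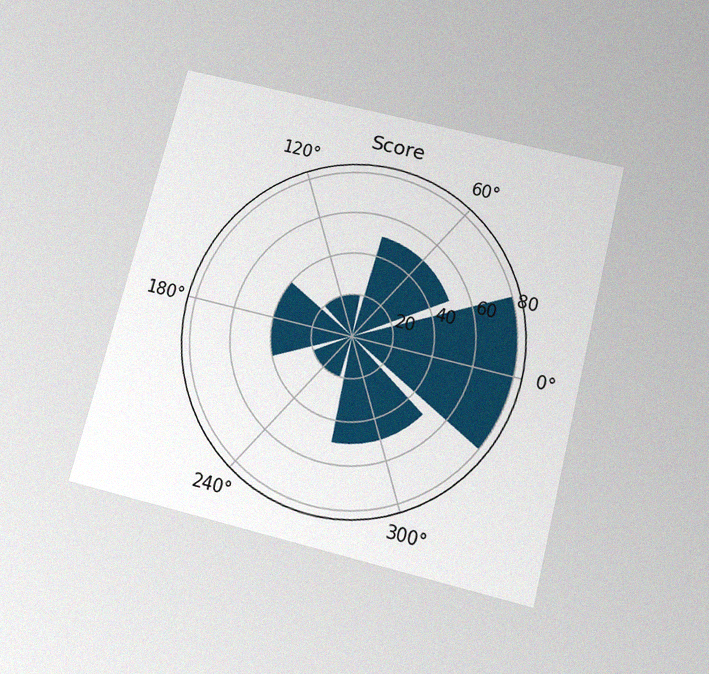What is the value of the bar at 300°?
The chart is tilted about 14° clockwise and viewed slightly from below, with some photo noise. The bar at 300° reaches 50 on the radial axis.

50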